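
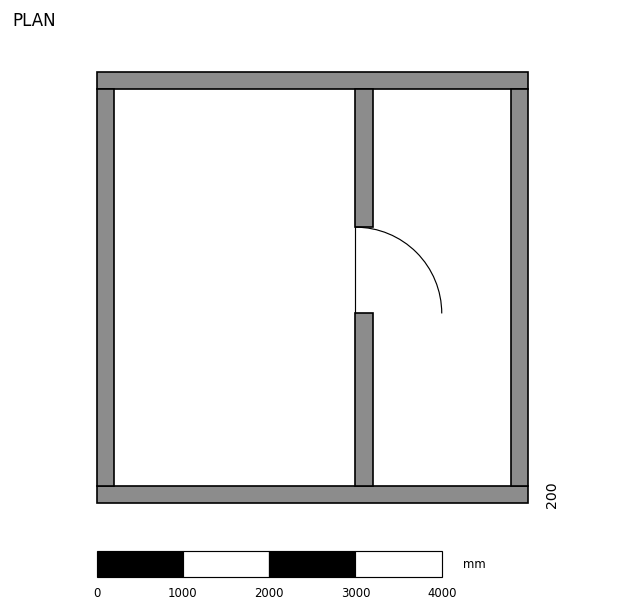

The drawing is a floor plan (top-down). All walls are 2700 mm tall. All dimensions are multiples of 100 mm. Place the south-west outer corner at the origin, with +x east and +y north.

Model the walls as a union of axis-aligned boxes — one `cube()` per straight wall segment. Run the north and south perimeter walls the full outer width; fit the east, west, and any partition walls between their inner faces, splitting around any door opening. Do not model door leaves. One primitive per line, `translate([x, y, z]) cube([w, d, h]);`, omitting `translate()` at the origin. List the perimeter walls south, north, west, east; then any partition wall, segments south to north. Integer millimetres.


cube([5000, 200, 2700]);
translate([0, 4800, 0]) cube([5000, 200, 2700]);
translate([0, 200, 0]) cube([200, 4600, 2700]);
translate([4800, 200, 0]) cube([200, 4600, 2700]);
translate([3000, 200, 0]) cube([200, 2000, 2700]);
translate([3000, 3200, 0]) cube([200, 1600, 2700]);


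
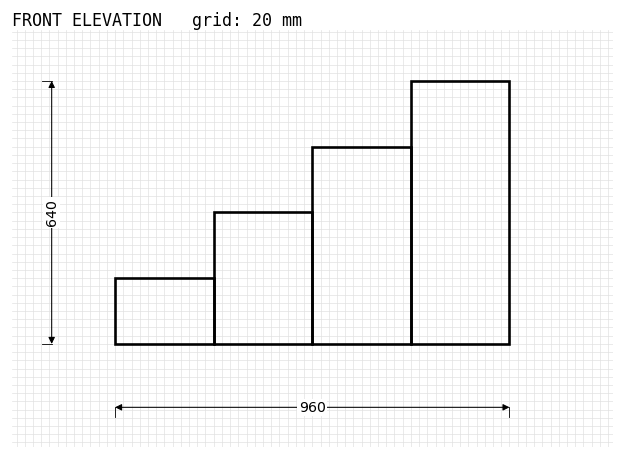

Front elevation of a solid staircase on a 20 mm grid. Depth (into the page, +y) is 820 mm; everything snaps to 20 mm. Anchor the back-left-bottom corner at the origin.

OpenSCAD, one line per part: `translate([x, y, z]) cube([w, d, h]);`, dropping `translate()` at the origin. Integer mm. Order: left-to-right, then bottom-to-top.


cube([240, 820, 160]);
translate([240, 0, 0]) cube([240, 820, 320]);
translate([480, 0, 0]) cube([240, 820, 480]);
translate([720, 0, 0]) cube([240, 820, 640]);


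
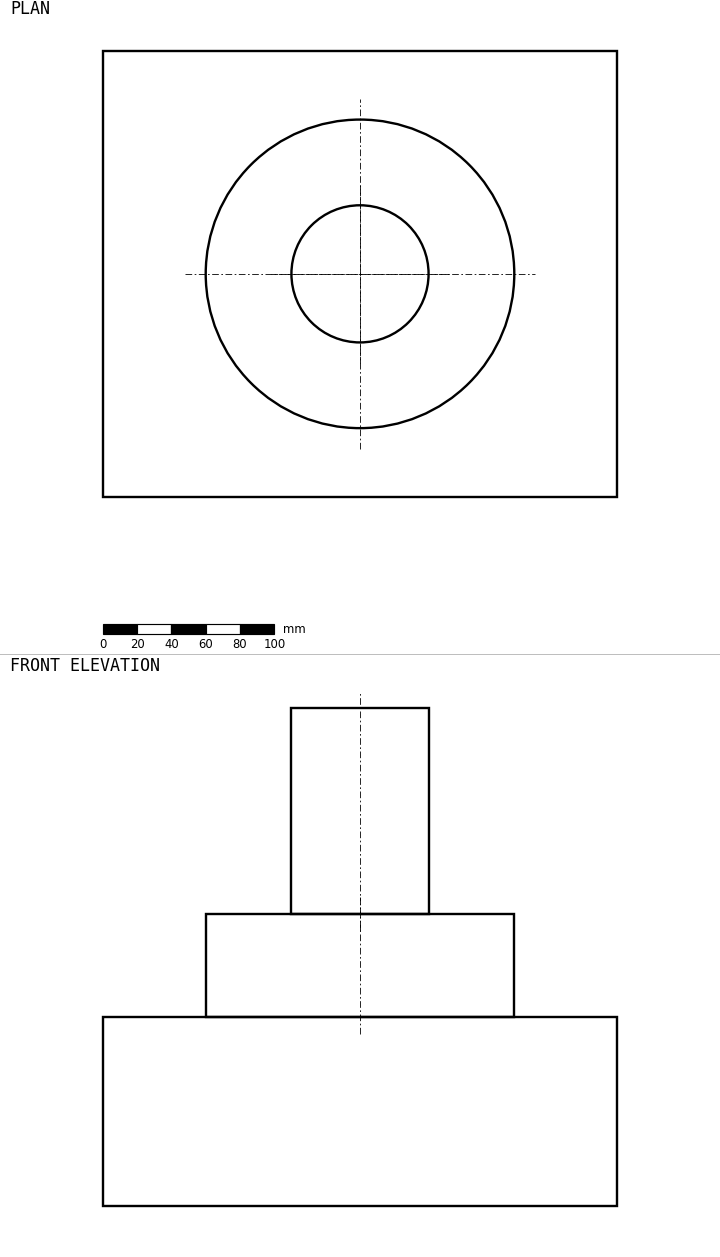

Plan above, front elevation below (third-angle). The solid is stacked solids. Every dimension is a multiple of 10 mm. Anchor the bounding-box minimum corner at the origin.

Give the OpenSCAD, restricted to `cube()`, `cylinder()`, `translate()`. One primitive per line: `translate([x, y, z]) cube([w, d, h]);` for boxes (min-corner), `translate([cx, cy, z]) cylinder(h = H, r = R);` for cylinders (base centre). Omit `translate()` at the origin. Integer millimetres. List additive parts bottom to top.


cube([300, 260, 110]);
translate([150, 130, 110]) cylinder(h = 60, r = 90);
translate([150, 130, 170]) cylinder(h = 120, r = 40);


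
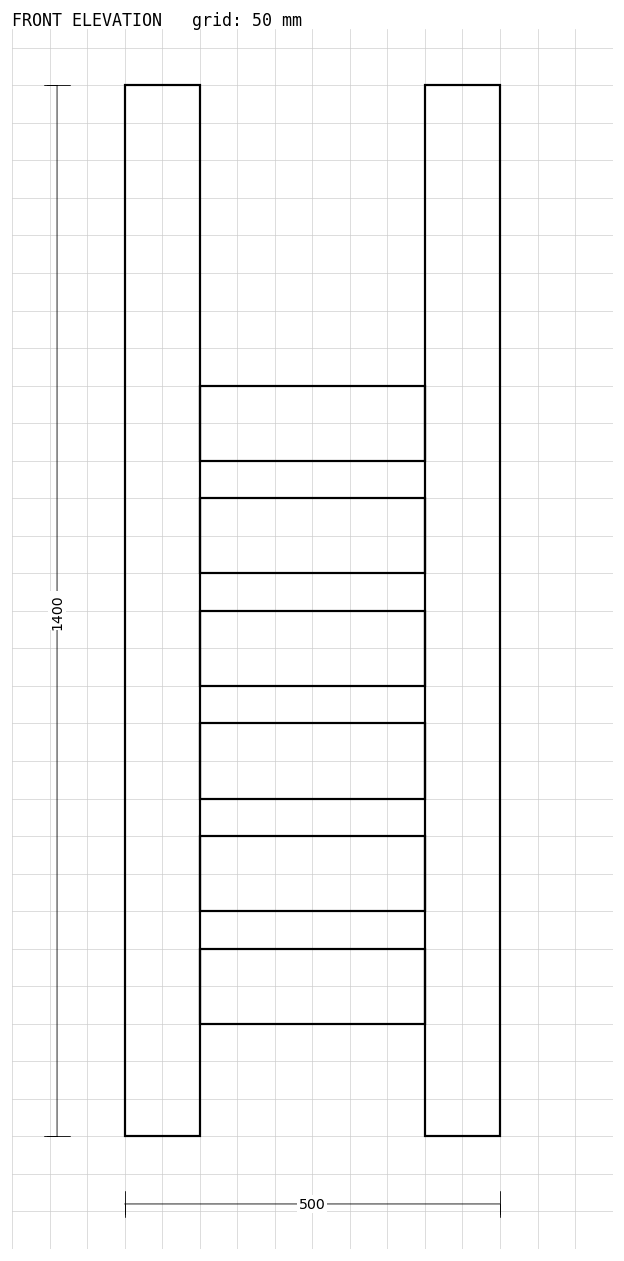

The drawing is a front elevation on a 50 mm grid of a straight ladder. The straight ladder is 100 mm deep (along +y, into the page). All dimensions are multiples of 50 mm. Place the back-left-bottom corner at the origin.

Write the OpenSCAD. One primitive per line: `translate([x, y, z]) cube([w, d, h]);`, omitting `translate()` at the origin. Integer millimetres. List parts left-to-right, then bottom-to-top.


cube([100, 100, 1400]);
translate([100, 0, 150]) cube([300, 100, 100]);
translate([100, 0, 300]) cube([300, 100, 100]);
translate([100, 0, 450]) cube([300, 100, 100]);
translate([100, 0, 600]) cube([300, 100, 100]);
translate([100, 0, 750]) cube([300, 100, 100]);
translate([100, 0, 900]) cube([300, 100, 100]);
translate([400, 0, 0]) cube([100, 100, 1400]);


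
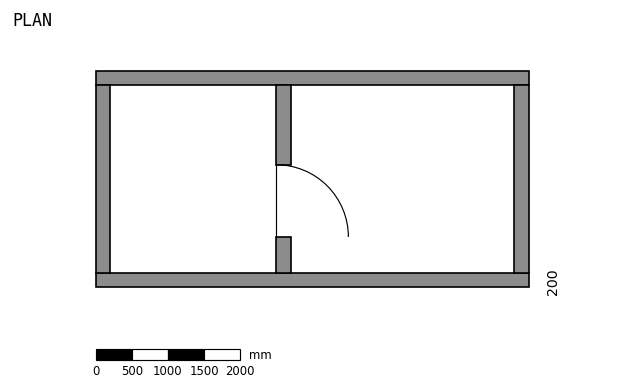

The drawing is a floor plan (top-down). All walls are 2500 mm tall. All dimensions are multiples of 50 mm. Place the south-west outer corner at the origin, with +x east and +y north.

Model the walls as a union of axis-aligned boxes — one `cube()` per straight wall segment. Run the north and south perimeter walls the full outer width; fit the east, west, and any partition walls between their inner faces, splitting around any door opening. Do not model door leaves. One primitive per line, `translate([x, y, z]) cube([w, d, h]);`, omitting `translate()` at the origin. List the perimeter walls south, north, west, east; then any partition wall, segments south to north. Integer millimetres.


cube([6000, 200, 2500]);
translate([0, 2800, 0]) cube([6000, 200, 2500]);
translate([0, 200, 0]) cube([200, 2600, 2500]);
translate([5800, 200, 0]) cube([200, 2600, 2500]);
translate([2500, 200, 0]) cube([200, 500, 2500]);
translate([2500, 1700, 0]) cube([200, 1100, 2500]);


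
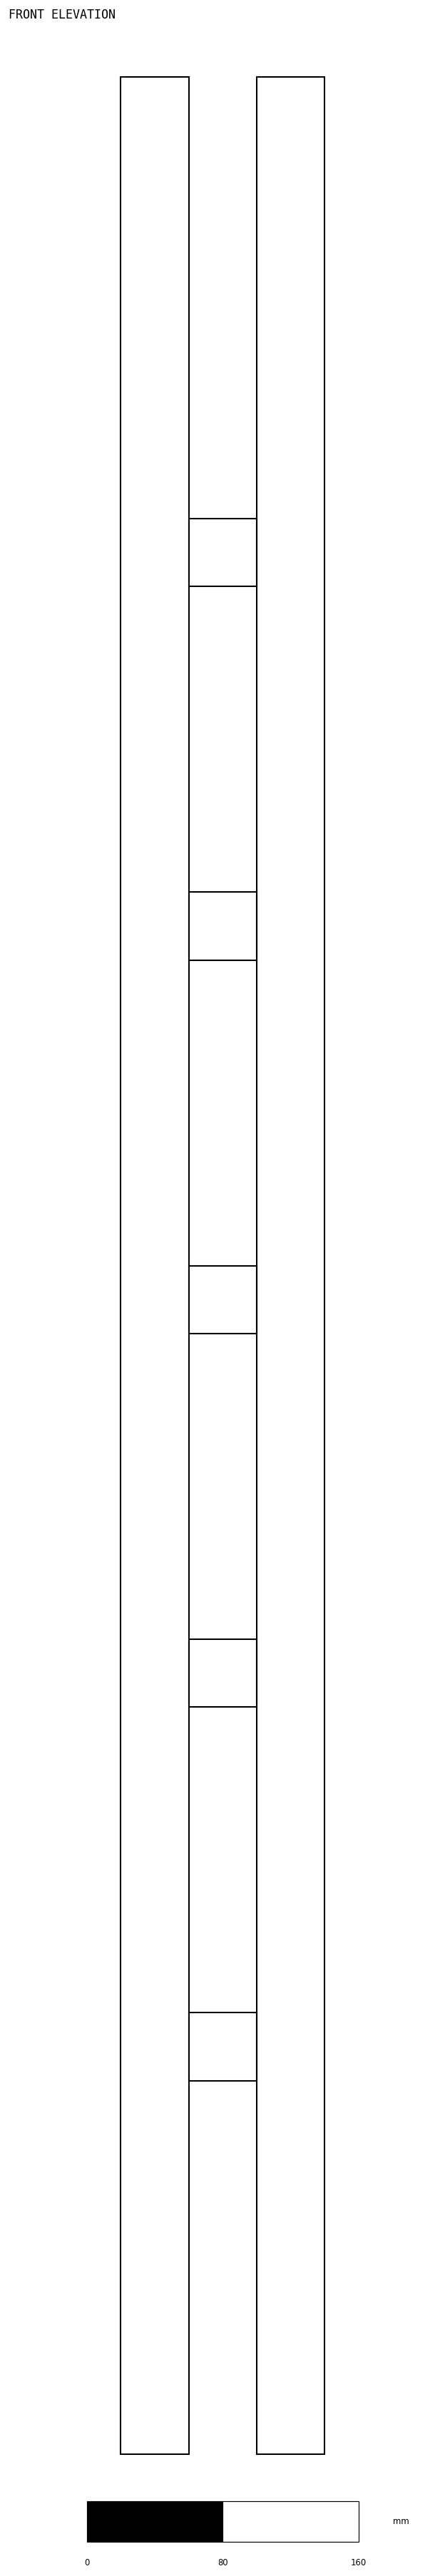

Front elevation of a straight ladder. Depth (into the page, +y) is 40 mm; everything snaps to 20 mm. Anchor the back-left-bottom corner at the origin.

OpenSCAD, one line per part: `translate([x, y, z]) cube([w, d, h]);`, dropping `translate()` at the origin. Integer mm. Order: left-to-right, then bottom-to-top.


cube([40, 40, 1400]);
translate([40, 0, 220]) cube([40, 40, 40]);
translate([40, 0, 440]) cube([40, 40, 40]);
translate([40, 0, 660]) cube([40, 40, 40]);
translate([40, 0, 880]) cube([40, 40, 40]);
translate([40, 0, 1100]) cube([40, 40, 40]);
translate([80, 0, 0]) cube([40, 40, 1400]);


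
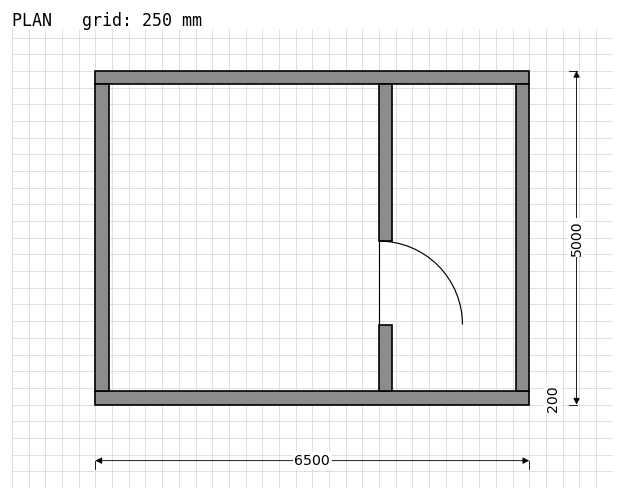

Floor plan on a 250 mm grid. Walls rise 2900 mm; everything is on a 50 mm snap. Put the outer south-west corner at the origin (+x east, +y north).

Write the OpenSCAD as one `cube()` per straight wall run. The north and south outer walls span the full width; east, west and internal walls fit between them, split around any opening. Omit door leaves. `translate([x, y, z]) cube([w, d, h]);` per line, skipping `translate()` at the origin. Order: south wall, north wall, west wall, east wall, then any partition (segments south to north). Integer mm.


cube([6500, 200, 2900]);
translate([0, 4800, 0]) cube([6500, 200, 2900]);
translate([0, 200, 0]) cube([200, 4600, 2900]);
translate([6300, 200, 0]) cube([200, 4600, 2900]);
translate([4250, 200, 0]) cube([200, 1000, 2900]);
translate([4250, 2450, 0]) cube([200, 2350, 2900]);


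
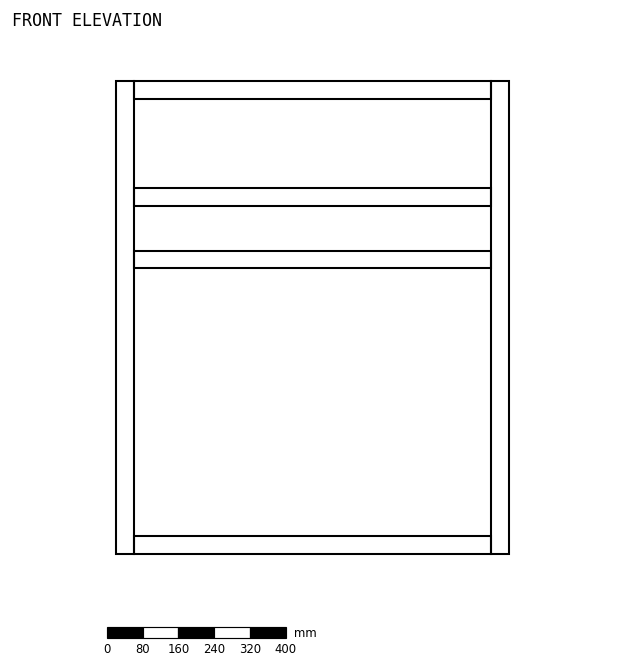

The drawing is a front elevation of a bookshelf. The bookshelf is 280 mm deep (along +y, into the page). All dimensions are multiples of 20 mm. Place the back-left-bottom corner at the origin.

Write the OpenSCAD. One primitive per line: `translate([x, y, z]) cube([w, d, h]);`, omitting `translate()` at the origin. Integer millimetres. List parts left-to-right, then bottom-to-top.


cube([40, 280, 1060]);
translate([40, 0, 0]) cube([800, 280, 40]);
translate([40, 0, 640]) cube([800, 280, 40]);
translate([40, 0, 780]) cube([800, 280, 40]);
translate([40, 0, 1020]) cube([800, 280, 40]);
translate([840, 0, 0]) cube([40, 280, 1060]);


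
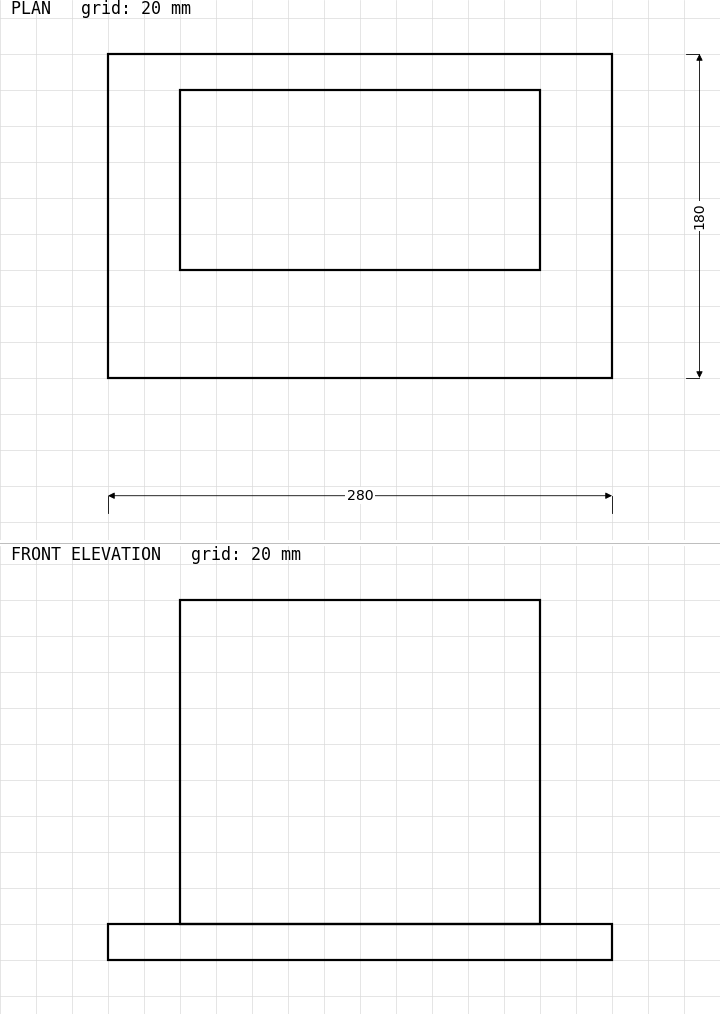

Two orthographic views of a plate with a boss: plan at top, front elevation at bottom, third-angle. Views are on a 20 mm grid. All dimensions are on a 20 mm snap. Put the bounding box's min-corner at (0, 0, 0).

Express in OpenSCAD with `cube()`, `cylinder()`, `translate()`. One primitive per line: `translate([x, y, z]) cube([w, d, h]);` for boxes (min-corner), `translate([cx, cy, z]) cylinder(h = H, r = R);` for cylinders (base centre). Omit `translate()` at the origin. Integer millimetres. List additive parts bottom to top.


cube([280, 180, 20]);
translate([40, 60, 20]) cube([200, 100, 180]);


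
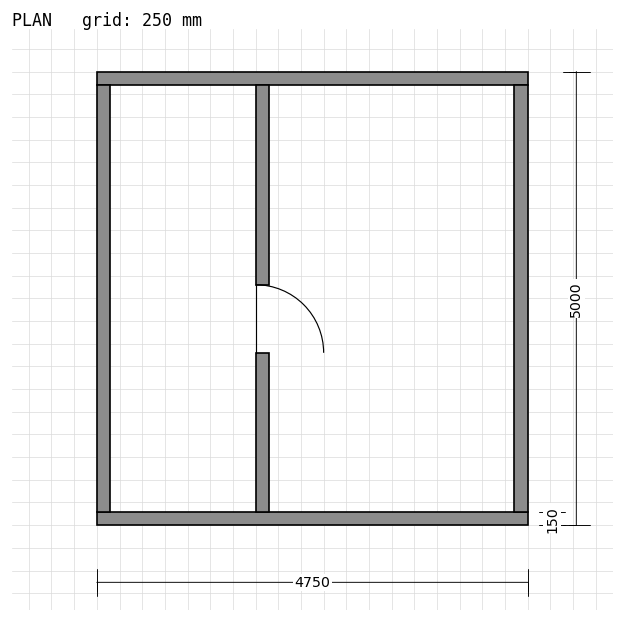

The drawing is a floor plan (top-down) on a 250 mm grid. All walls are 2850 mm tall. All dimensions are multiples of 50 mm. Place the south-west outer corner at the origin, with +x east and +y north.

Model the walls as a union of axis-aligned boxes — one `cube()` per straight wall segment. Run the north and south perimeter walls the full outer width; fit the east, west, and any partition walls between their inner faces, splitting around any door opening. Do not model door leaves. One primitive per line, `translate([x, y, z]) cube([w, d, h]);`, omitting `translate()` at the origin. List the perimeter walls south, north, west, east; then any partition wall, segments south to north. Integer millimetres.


cube([4750, 150, 2850]);
translate([0, 4850, 0]) cube([4750, 150, 2850]);
translate([0, 150, 0]) cube([150, 4700, 2850]);
translate([4600, 150, 0]) cube([150, 4700, 2850]);
translate([1750, 150, 0]) cube([150, 1750, 2850]);
translate([1750, 2650, 0]) cube([150, 2200, 2850]);


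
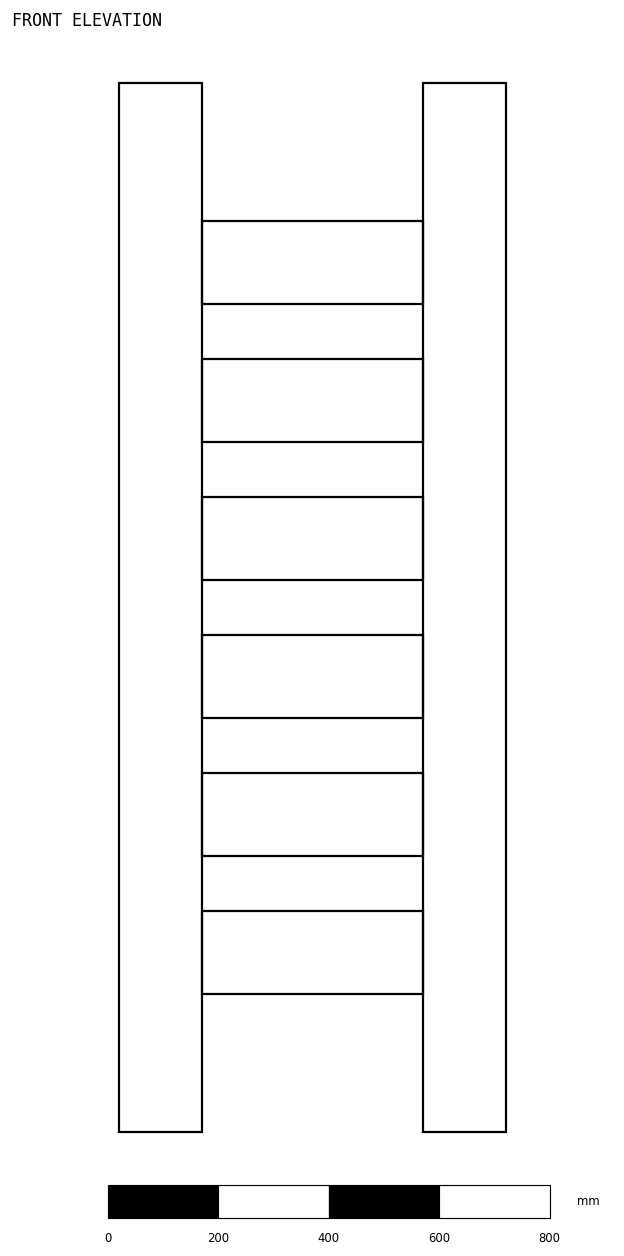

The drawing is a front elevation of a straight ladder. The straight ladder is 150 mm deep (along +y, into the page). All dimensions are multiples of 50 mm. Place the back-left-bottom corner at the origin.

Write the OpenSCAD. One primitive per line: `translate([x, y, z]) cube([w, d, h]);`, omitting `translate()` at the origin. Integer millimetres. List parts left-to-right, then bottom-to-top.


cube([150, 150, 1900]);
translate([150, 0, 250]) cube([400, 150, 150]);
translate([150, 0, 500]) cube([400, 150, 150]);
translate([150, 0, 750]) cube([400, 150, 150]);
translate([150, 0, 1000]) cube([400, 150, 150]);
translate([150, 0, 1250]) cube([400, 150, 150]);
translate([150, 0, 1500]) cube([400, 150, 150]);
translate([550, 0, 0]) cube([150, 150, 1900]);


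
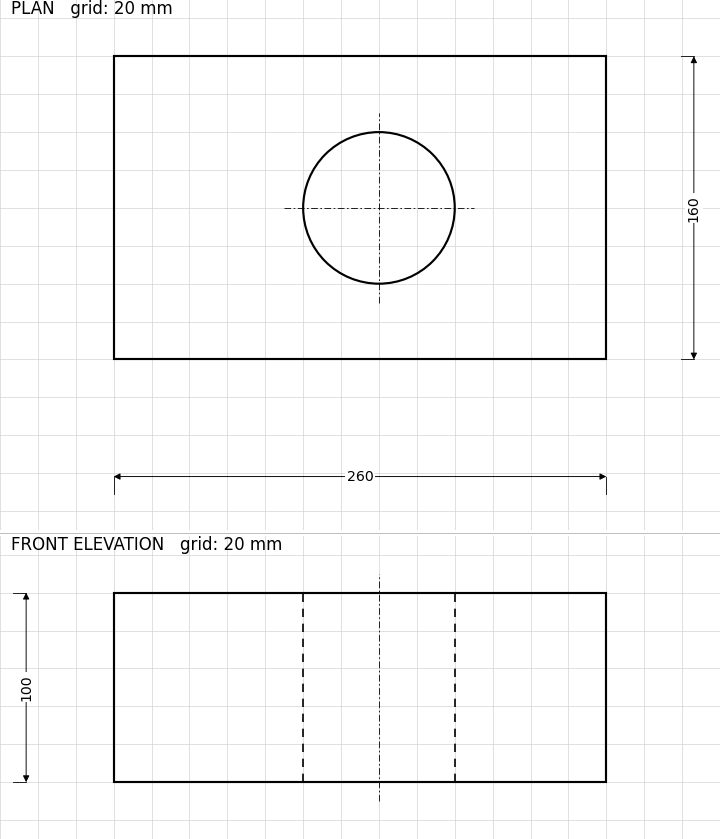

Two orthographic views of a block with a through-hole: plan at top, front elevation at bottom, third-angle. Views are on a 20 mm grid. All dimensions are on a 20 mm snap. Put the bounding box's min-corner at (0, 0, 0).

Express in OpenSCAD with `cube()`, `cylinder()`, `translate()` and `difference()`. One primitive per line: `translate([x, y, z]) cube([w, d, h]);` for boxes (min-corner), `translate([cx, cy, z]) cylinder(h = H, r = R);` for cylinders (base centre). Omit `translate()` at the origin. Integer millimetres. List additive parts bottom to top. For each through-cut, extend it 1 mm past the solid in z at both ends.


difference() {
  cube([260, 160, 100]);
  translate([140, 80, -1]) cylinder(h = 102, r = 40);
}


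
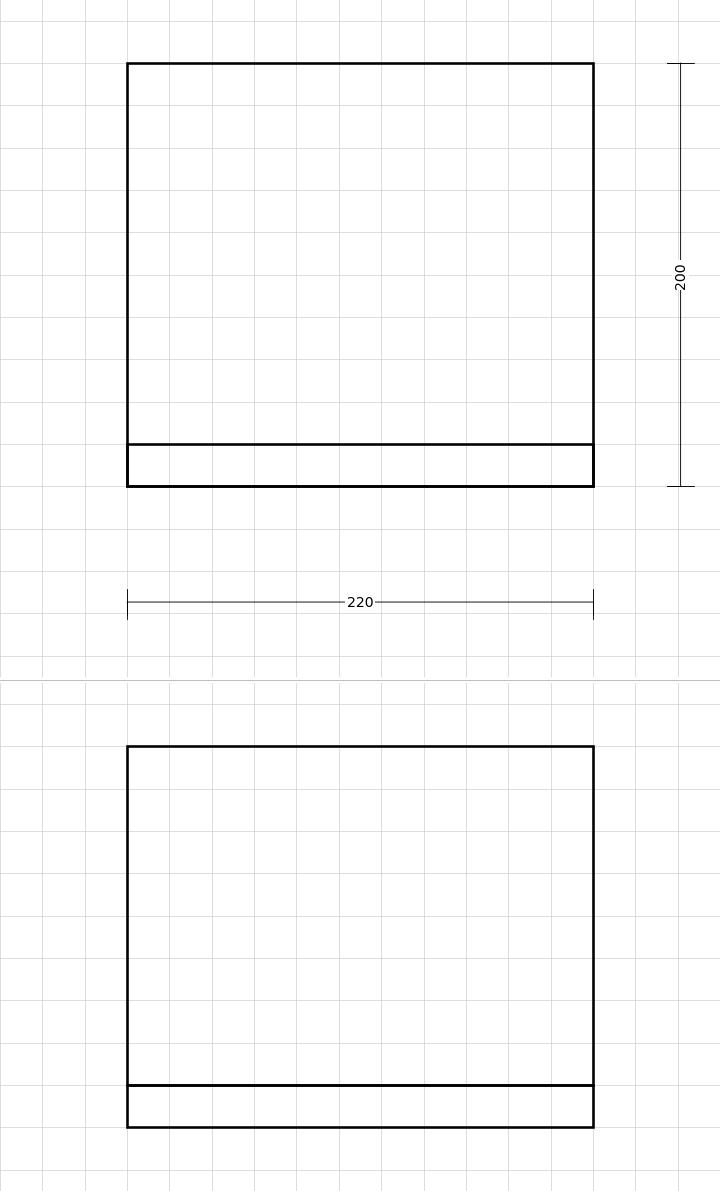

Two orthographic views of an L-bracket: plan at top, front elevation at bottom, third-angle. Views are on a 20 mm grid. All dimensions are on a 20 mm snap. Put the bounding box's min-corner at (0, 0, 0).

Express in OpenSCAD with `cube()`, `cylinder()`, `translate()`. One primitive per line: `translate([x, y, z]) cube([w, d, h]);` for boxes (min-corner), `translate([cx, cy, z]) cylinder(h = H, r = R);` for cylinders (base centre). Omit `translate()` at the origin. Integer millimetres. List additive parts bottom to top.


cube([220, 200, 20]);
translate([0, 0, 20]) cube([220, 20, 160]);


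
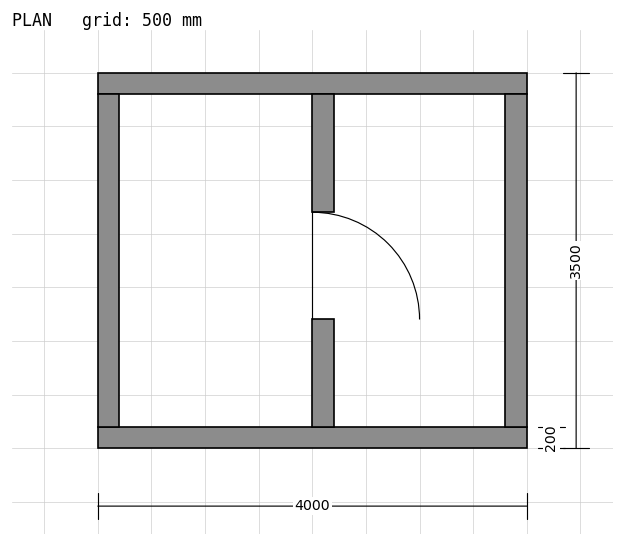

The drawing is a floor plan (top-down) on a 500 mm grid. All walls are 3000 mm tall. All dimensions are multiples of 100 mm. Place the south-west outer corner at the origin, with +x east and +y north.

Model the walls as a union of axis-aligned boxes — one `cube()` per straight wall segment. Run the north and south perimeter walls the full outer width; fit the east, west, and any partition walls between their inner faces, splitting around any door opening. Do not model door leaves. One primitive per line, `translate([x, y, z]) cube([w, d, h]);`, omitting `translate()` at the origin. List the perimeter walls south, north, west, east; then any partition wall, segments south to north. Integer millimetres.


cube([4000, 200, 3000]);
translate([0, 3300, 0]) cube([4000, 200, 3000]);
translate([0, 200, 0]) cube([200, 3100, 3000]);
translate([3800, 200, 0]) cube([200, 3100, 3000]);
translate([2000, 200, 0]) cube([200, 1000, 3000]);
translate([2000, 2200, 0]) cube([200, 1100, 3000]);


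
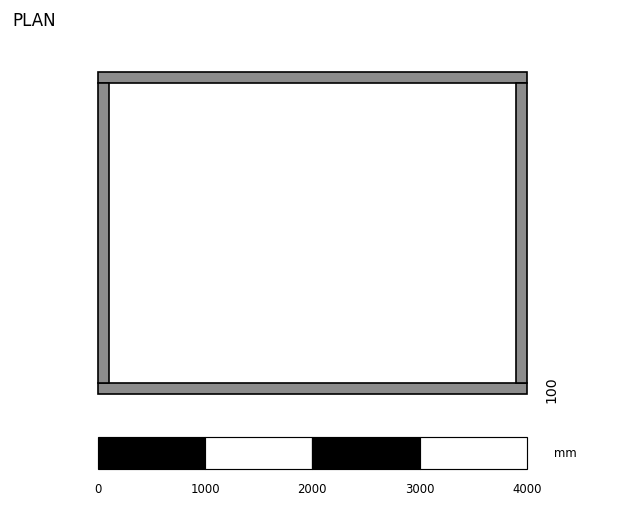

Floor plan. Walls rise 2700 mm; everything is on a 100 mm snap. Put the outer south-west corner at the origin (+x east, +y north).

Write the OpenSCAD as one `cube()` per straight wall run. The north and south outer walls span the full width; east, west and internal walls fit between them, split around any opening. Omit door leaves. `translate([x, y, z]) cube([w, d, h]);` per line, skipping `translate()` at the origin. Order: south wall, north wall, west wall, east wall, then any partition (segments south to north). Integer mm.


cube([4000, 100, 2700]);
translate([0, 2900, 0]) cube([4000, 100, 2700]);
translate([0, 100, 0]) cube([100, 2800, 2700]);
translate([3900, 100, 0]) cube([100, 2800, 2700]);


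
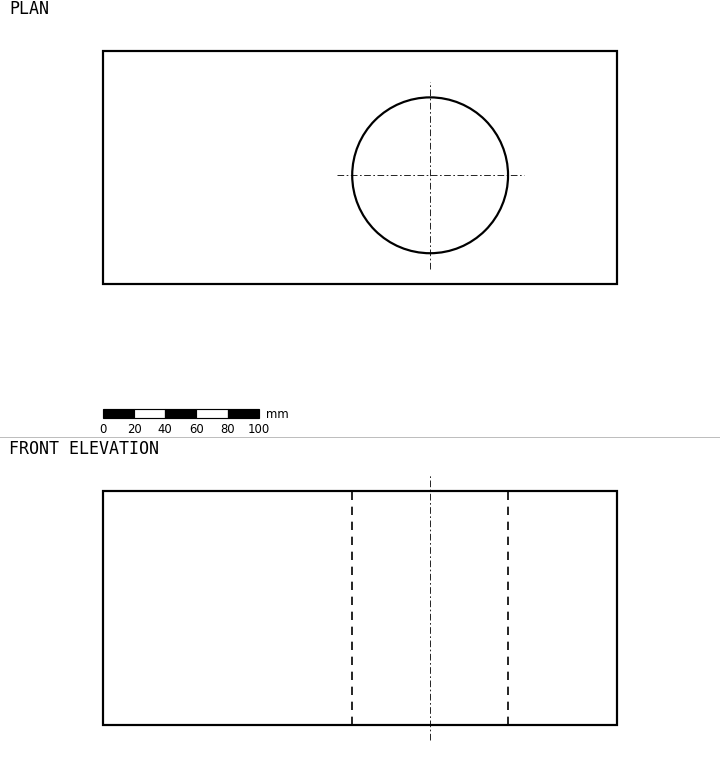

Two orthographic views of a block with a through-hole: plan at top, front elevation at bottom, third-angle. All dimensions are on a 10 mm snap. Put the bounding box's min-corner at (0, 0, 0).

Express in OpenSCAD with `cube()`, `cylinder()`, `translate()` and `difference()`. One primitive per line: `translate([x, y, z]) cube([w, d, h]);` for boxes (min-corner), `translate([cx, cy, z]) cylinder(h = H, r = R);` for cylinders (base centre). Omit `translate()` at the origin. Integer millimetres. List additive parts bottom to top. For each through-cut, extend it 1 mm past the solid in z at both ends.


difference() {
  cube([330, 150, 150]);
  translate([210, 70, -1]) cylinder(h = 152, r = 50);
}


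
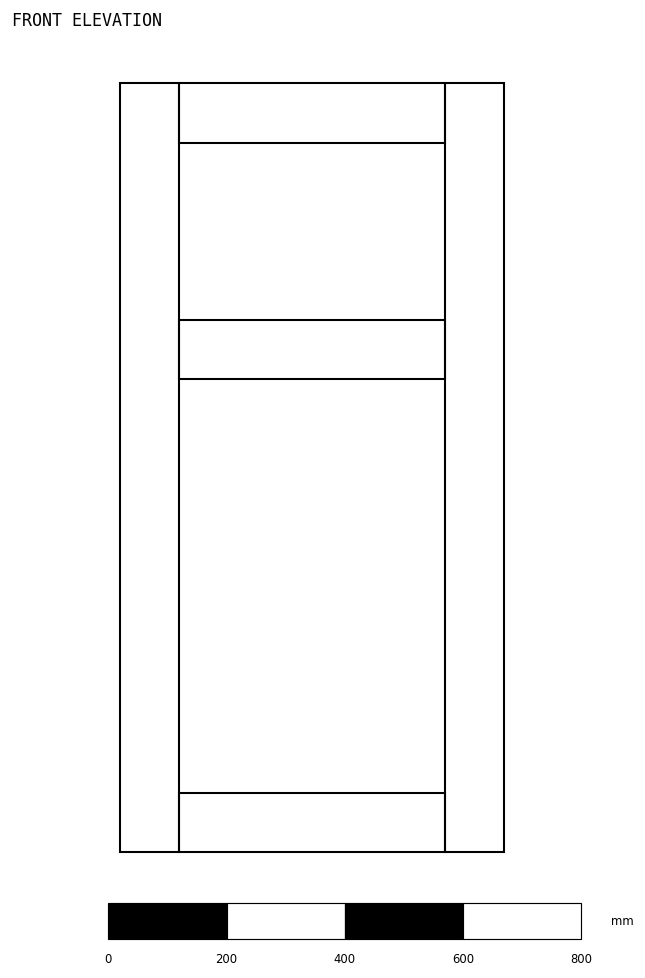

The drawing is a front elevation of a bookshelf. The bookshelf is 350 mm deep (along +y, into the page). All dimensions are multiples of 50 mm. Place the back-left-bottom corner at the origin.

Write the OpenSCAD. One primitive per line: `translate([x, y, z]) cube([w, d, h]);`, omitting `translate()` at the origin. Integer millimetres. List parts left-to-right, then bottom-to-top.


cube([100, 350, 1300]);
translate([100, 0, 0]) cube([450, 350, 100]);
translate([100, 0, 800]) cube([450, 350, 100]);
translate([100, 0, 1200]) cube([450, 350, 100]);
translate([550, 0, 0]) cube([100, 350, 1300]);


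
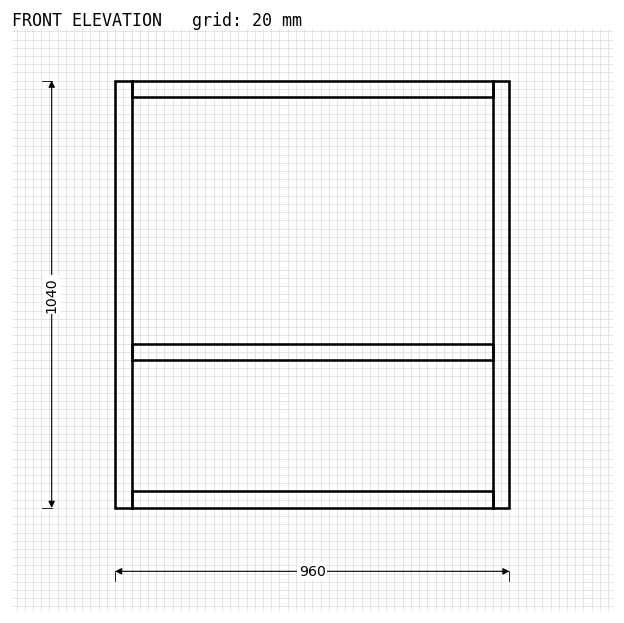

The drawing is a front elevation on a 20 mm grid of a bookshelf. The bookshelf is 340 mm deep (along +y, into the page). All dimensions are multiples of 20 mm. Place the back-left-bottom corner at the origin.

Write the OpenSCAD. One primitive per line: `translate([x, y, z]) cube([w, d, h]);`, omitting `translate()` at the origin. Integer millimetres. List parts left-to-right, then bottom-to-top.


cube([40, 340, 1040]);
translate([40, 0, 0]) cube([880, 340, 40]);
translate([40, 0, 360]) cube([880, 340, 40]);
translate([40, 0, 1000]) cube([880, 340, 40]);
translate([920, 0, 0]) cube([40, 340, 1040]);


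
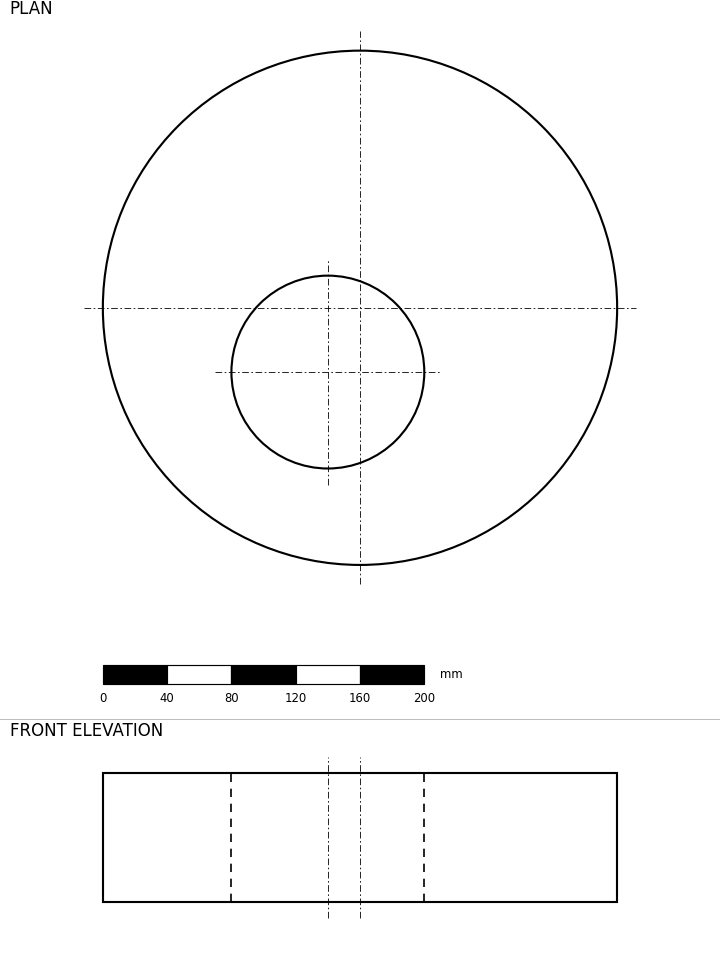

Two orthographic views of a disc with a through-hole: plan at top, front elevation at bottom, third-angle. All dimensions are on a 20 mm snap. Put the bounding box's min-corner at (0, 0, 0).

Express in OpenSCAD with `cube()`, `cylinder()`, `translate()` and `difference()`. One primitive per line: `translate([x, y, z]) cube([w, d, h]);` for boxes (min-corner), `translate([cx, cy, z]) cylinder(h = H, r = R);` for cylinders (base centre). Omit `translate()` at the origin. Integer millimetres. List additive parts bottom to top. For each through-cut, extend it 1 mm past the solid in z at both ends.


difference() {
  translate([160, 160, 0]) cylinder(h = 80, r = 160);
  translate([140, 120, -1]) cylinder(h = 82, r = 60);
}


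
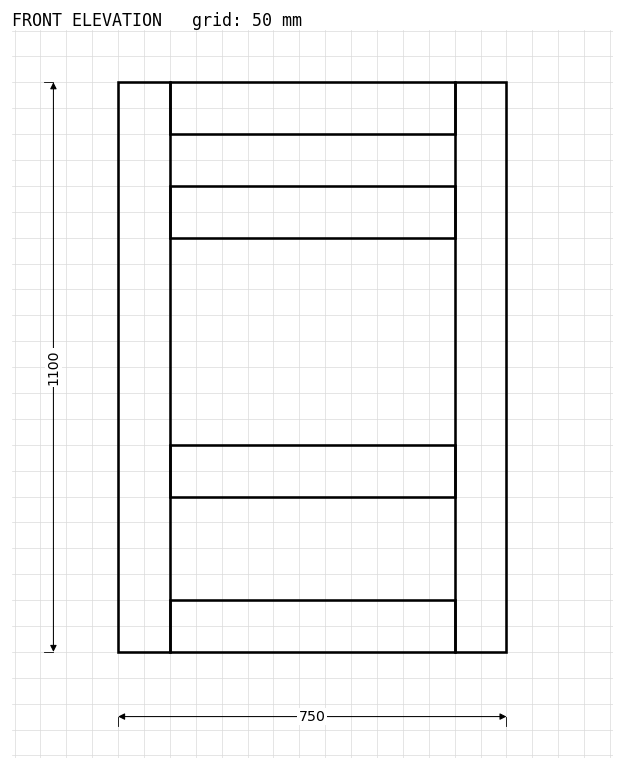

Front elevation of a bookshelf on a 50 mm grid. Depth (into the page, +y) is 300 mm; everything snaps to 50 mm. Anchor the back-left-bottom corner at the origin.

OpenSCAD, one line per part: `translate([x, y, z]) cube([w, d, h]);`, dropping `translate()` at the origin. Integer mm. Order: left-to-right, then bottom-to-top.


cube([100, 300, 1100]);
translate([100, 0, 0]) cube([550, 300, 100]);
translate([100, 0, 300]) cube([550, 300, 100]);
translate([100, 0, 800]) cube([550, 300, 100]);
translate([100, 0, 1000]) cube([550, 300, 100]);
translate([650, 0, 0]) cube([100, 300, 1100]);


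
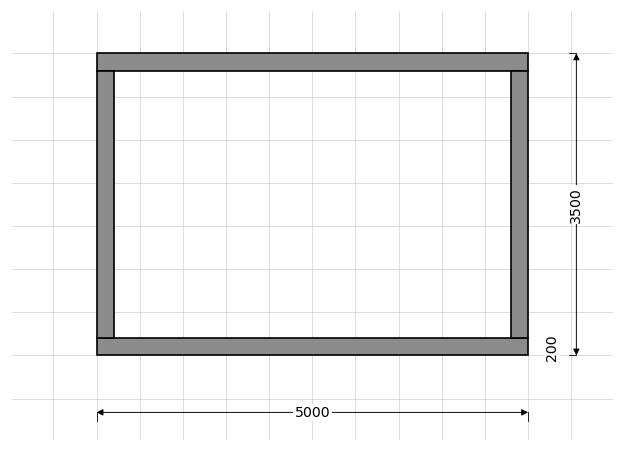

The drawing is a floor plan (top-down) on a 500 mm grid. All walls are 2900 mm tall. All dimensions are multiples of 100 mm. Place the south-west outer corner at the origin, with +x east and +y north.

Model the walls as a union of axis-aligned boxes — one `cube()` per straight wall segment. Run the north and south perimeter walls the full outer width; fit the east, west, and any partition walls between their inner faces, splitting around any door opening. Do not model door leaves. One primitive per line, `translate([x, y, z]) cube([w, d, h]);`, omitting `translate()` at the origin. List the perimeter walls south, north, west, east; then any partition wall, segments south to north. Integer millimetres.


cube([5000, 200, 2900]);
translate([0, 3300, 0]) cube([5000, 200, 2900]);
translate([0, 200, 0]) cube([200, 3100, 2900]);
translate([4800, 200, 0]) cube([200, 3100, 2900]);


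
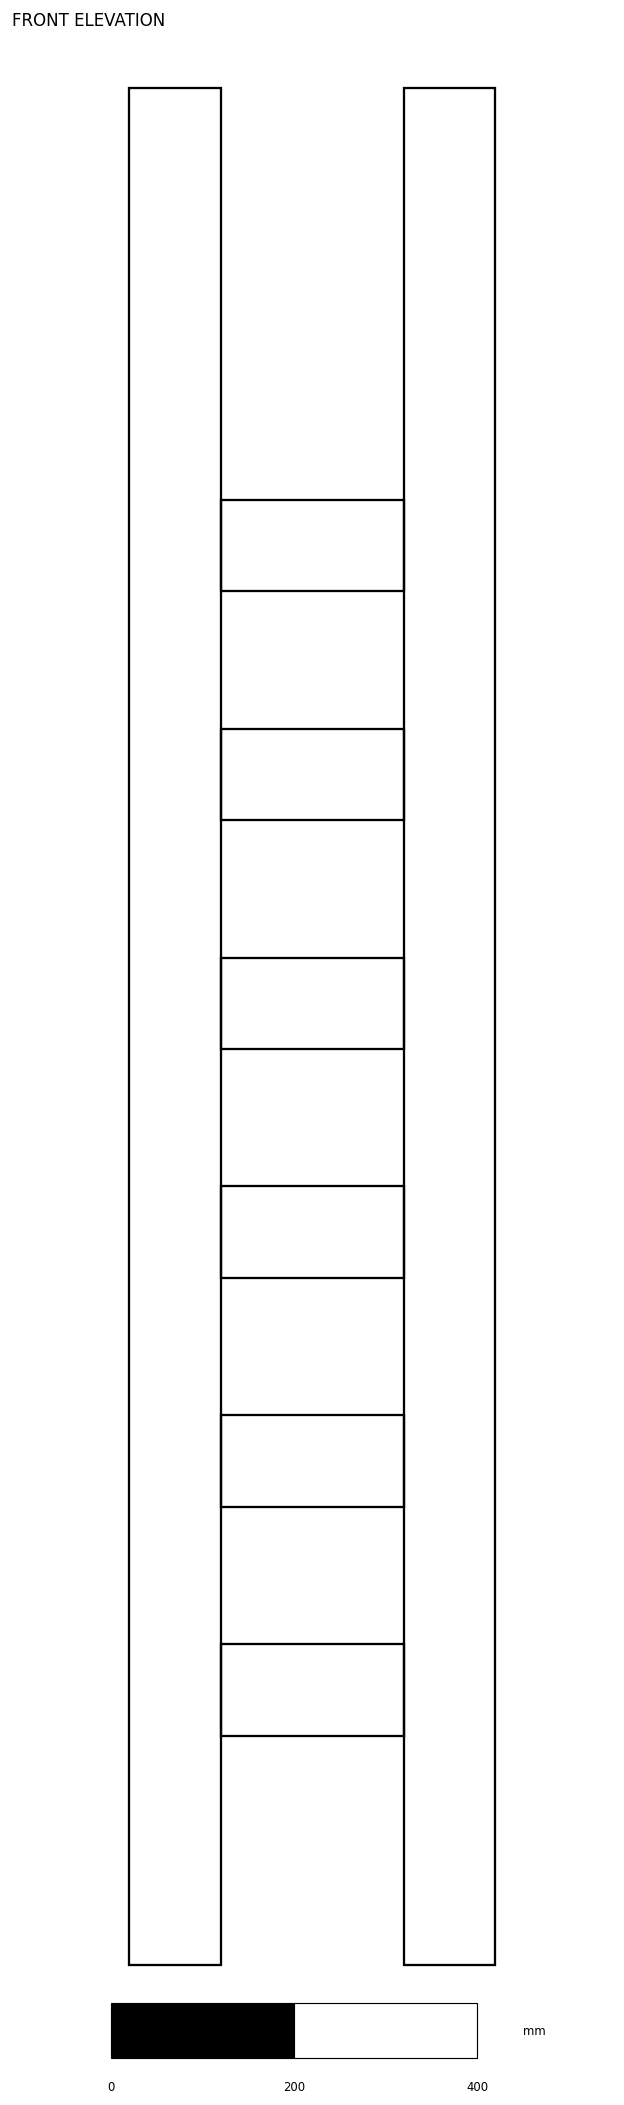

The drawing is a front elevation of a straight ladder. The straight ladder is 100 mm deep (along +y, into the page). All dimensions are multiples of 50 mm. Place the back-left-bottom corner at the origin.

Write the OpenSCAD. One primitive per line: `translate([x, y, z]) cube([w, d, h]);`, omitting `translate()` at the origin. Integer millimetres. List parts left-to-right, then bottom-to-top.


cube([100, 100, 2050]);
translate([100, 0, 250]) cube([200, 100, 100]);
translate([100, 0, 500]) cube([200, 100, 100]);
translate([100, 0, 750]) cube([200, 100, 100]);
translate([100, 0, 1000]) cube([200, 100, 100]);
translate([100, 0, 1250]) cube([200, 100, 100]);
translate([100, 0, 1500]) cube([200, 100, 100]);
translate([300, 0, 0]) cube([100, 100, 2050]);


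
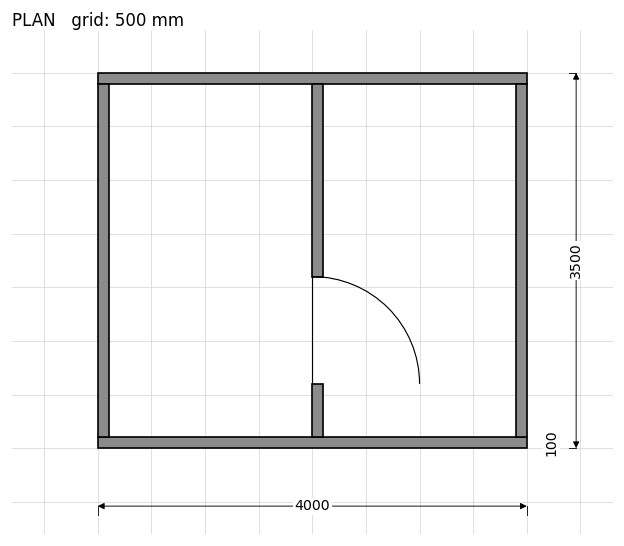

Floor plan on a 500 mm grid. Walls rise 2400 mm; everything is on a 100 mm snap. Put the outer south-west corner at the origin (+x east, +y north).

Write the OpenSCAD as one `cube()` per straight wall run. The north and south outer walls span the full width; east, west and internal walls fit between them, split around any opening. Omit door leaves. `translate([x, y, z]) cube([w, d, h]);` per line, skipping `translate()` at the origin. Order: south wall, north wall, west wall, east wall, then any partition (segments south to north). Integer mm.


cube([4000, 100, 2400]);
translate([0, 3400, 0]) cube([4000, 100, 2400]);
translate([0, 100, 0]) cube([100, 3300, 2400]);
translate([3900, 100, 0]) cube([100, 3300, 2400]);
translate([2000, 100, 0]) cube([100, 500, 2400]);
translate([2000, 1600, 0]) cube([100, 1800, 2400]);


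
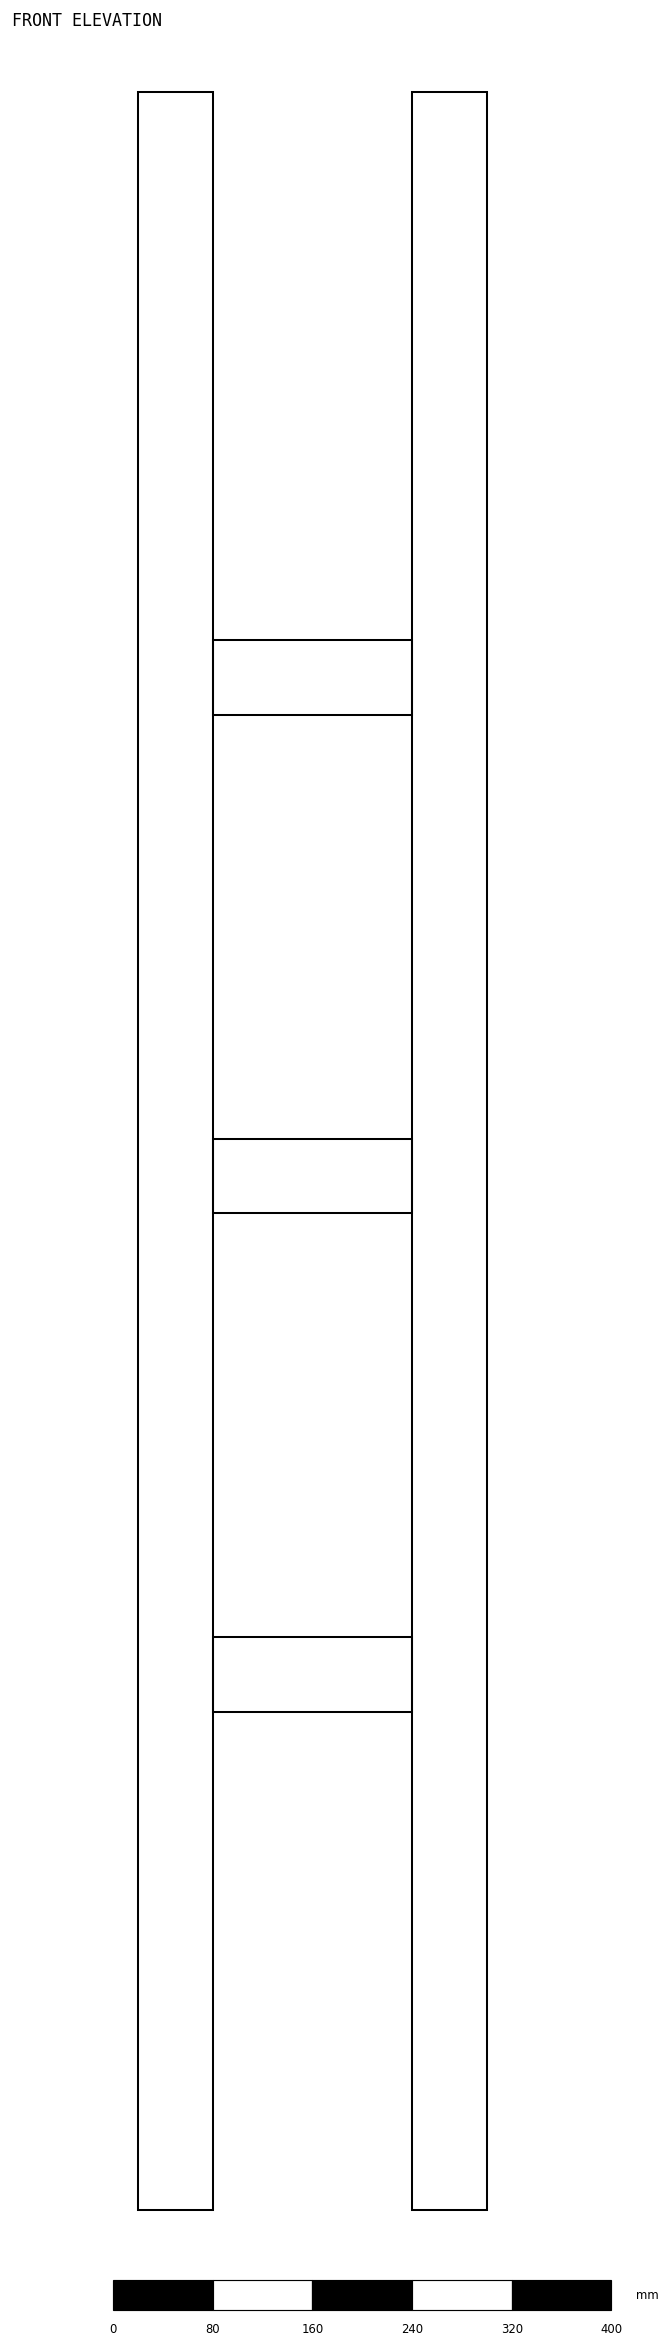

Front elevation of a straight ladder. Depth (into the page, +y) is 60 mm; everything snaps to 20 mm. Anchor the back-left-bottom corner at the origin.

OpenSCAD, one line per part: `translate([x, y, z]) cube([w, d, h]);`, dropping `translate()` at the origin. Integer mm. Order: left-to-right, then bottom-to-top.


cube([60, 60, 1700]);
translate([60, 0, 400]) cube([160, 60, 60]);
translate([60, 0, 800]) cube([160, 60, 60]);
translate([60, 0, 1200]) cube([160, 60, 60]);
translate([220, 0, 0]) cube([60, 60, 1700]);


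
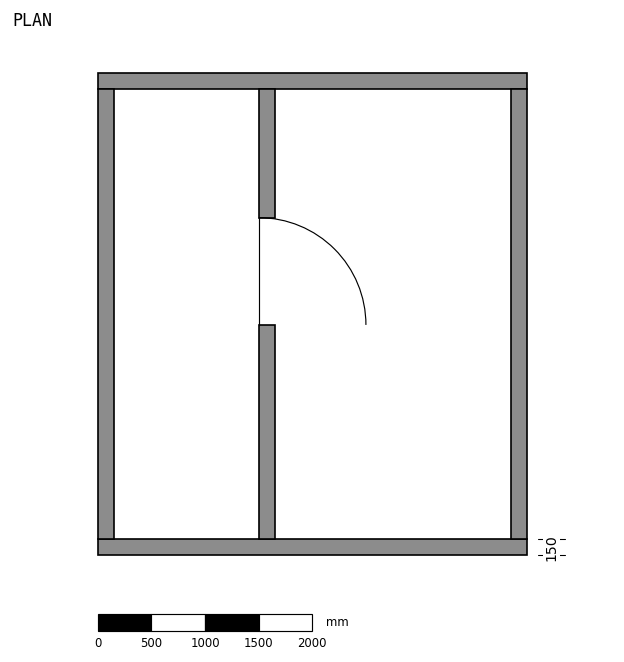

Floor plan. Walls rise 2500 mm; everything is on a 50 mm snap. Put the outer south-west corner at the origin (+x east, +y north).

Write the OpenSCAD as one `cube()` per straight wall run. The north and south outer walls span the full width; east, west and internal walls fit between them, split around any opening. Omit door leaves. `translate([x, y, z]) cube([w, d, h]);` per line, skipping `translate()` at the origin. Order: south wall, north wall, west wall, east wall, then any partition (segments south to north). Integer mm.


cube([4000, 150, 2500]);
translate([0, 4350, 0]) cube([4000, 150, 2500]);
translate([0, 150, 0]) cube([150, 4200, 2500]);
translate([3850, 150, 0]) cube([150, 4200, 2500]);
translate([1500, 150, 0]) cube([150, 2000, 2500]);
translate([1500, 3150, 0]) cube([150, 1200, 2500]);


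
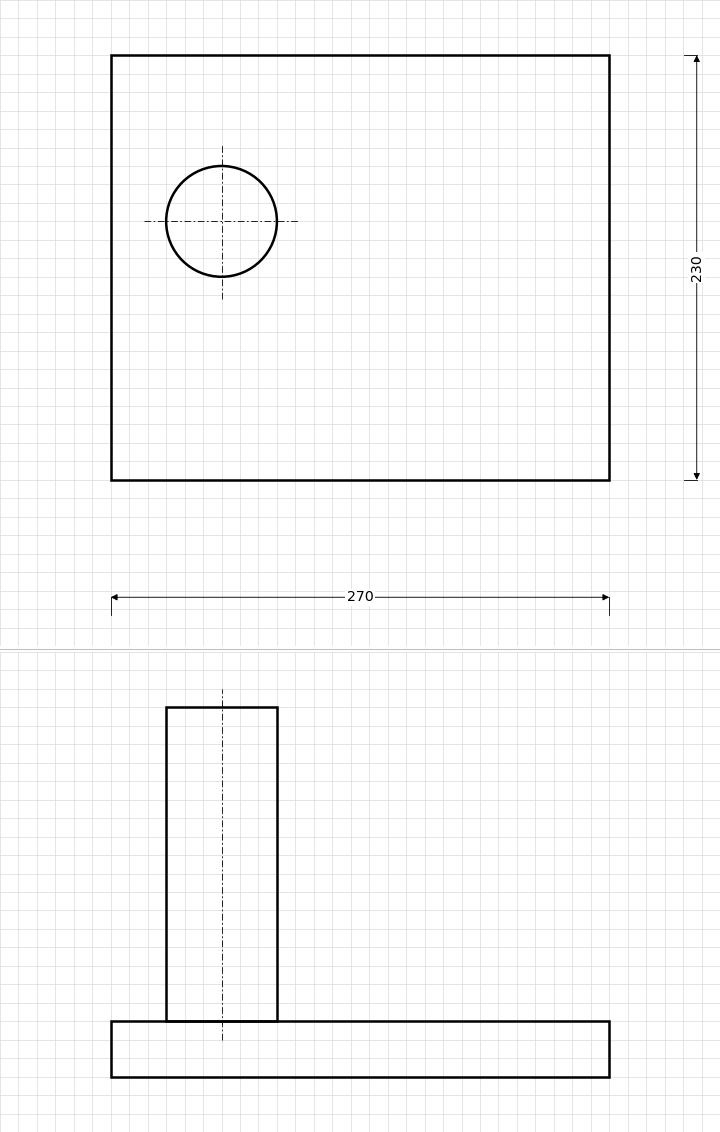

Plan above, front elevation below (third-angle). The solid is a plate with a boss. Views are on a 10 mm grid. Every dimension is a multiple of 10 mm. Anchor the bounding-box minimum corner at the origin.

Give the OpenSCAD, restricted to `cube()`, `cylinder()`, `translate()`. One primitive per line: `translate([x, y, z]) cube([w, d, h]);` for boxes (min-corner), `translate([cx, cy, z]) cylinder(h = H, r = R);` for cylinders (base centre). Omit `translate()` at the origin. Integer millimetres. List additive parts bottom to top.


cube([270, 230, 30]);
translate([60, 140, 30]) cylinder(h = 170, r = 30);


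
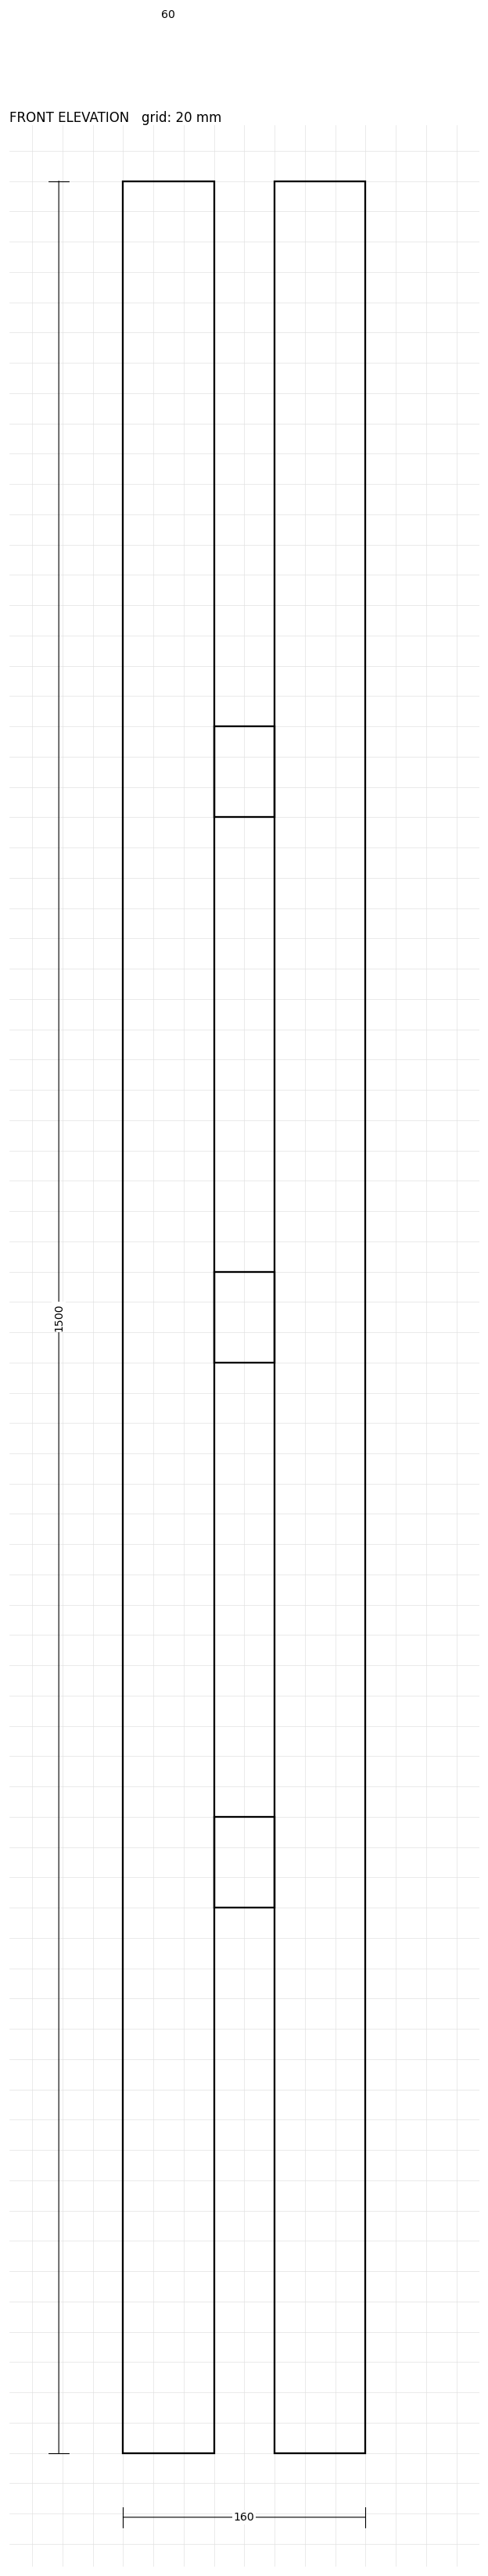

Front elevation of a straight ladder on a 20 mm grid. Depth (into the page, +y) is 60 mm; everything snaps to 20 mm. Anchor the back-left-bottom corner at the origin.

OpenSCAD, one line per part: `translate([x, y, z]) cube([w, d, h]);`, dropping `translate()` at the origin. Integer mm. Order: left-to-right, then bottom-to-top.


cube([60, 60, 1500]);
translate([60, 0, 360]) cube([40, 60, 60]);
translate([60, 0, 720]) cube([40, 60, 60]);
translate([60, 0, 1080]) cube([40, 60, 60]);
translate([100, 0, 0]) cube([60, 60, 1500]);


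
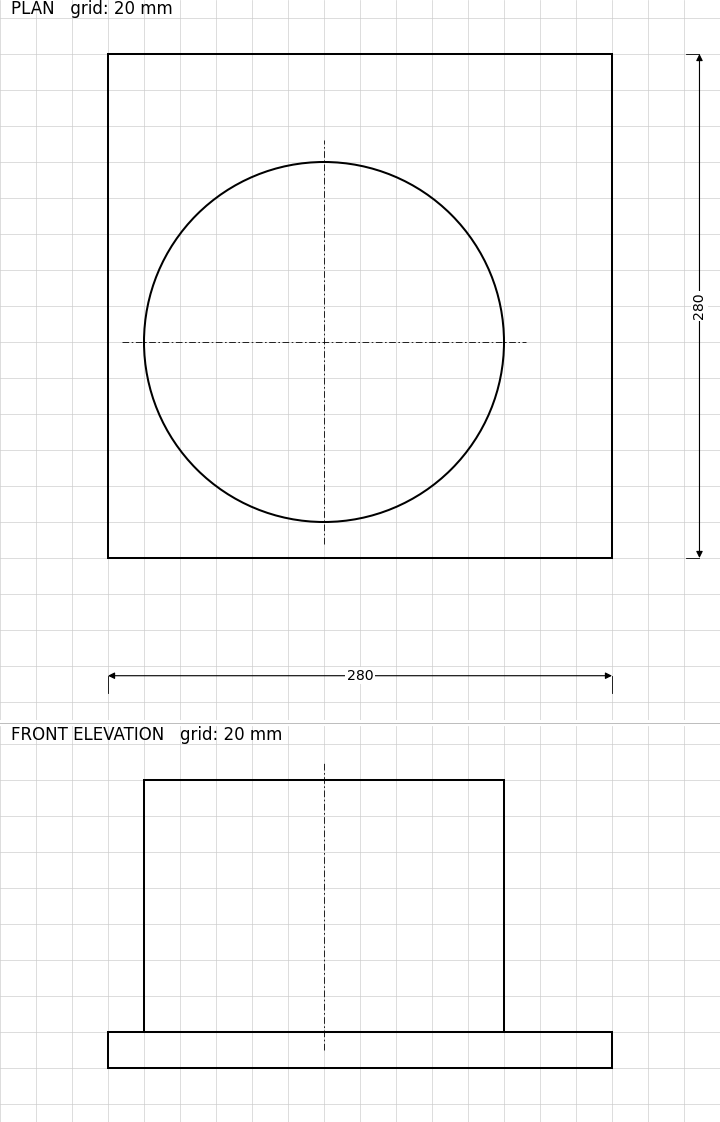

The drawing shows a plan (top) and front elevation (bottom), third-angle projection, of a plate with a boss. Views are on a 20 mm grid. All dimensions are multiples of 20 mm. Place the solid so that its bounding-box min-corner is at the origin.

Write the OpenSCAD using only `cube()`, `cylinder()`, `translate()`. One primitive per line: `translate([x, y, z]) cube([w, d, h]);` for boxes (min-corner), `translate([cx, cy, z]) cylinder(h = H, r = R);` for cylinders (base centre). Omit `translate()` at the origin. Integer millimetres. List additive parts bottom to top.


cube([280, 280, 20]);
translate([120, 120, 20]) cylinder(h = 140, r = 100);


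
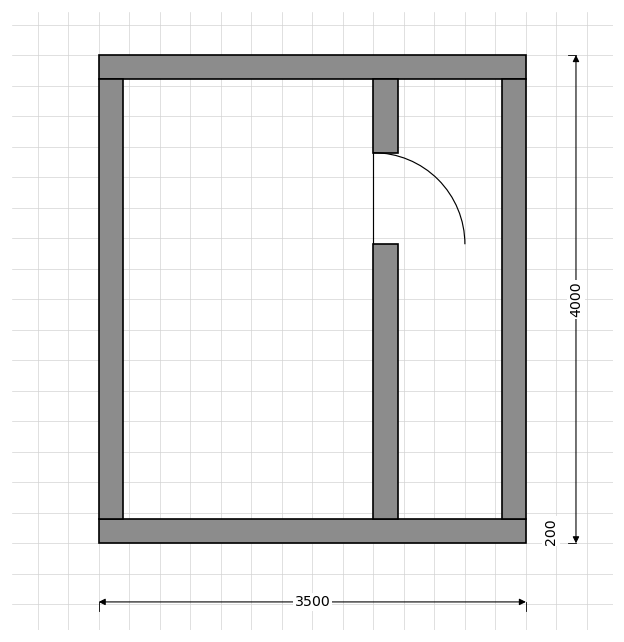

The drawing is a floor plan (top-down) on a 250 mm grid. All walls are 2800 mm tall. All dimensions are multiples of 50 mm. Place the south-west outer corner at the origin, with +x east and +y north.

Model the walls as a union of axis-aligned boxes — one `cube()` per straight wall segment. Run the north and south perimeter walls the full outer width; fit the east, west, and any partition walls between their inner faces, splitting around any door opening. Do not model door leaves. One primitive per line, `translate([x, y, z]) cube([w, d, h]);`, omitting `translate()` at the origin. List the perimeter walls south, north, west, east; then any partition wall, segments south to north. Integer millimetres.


cube([3500, 200, 2800]);
translate([0, 3800, 0]) cube([3500, 200, 2800]);
translate([0, 200, 0]) cube([200, 3600, 2800]);
translate([3300, 200, 0]) cube([200, 3600, 2800]);
translate([2250, 200, 0]) cube([200, 2250, 2800]);
translate([2250, 3200, 0]) cube([200, 600, 2800]);


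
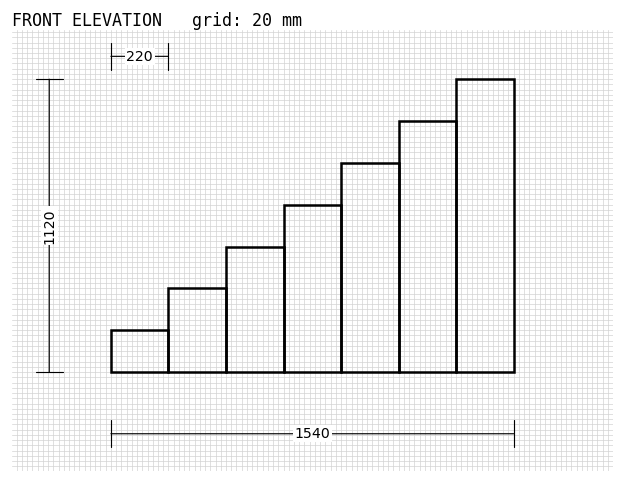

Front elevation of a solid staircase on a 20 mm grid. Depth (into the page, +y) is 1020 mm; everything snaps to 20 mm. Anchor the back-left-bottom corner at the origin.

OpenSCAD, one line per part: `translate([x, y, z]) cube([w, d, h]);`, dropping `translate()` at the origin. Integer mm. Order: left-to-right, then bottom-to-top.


cube([220, 1020, 160]);
translate([220, 0, 0]) cube([220, 1020, 320]);
translate([440, 0, 0]) cube([220, 1020, 480]);
translate([660, 0, 0]) cube([220, 1020, 640]);
translate([880, 0, 0]) cube([220, 1020, 800]);
translate([1100, 0, 0]) cube([220, 1020, 960]);
translate([1320, 0, 0]) cube([220, 1020, 1120]);


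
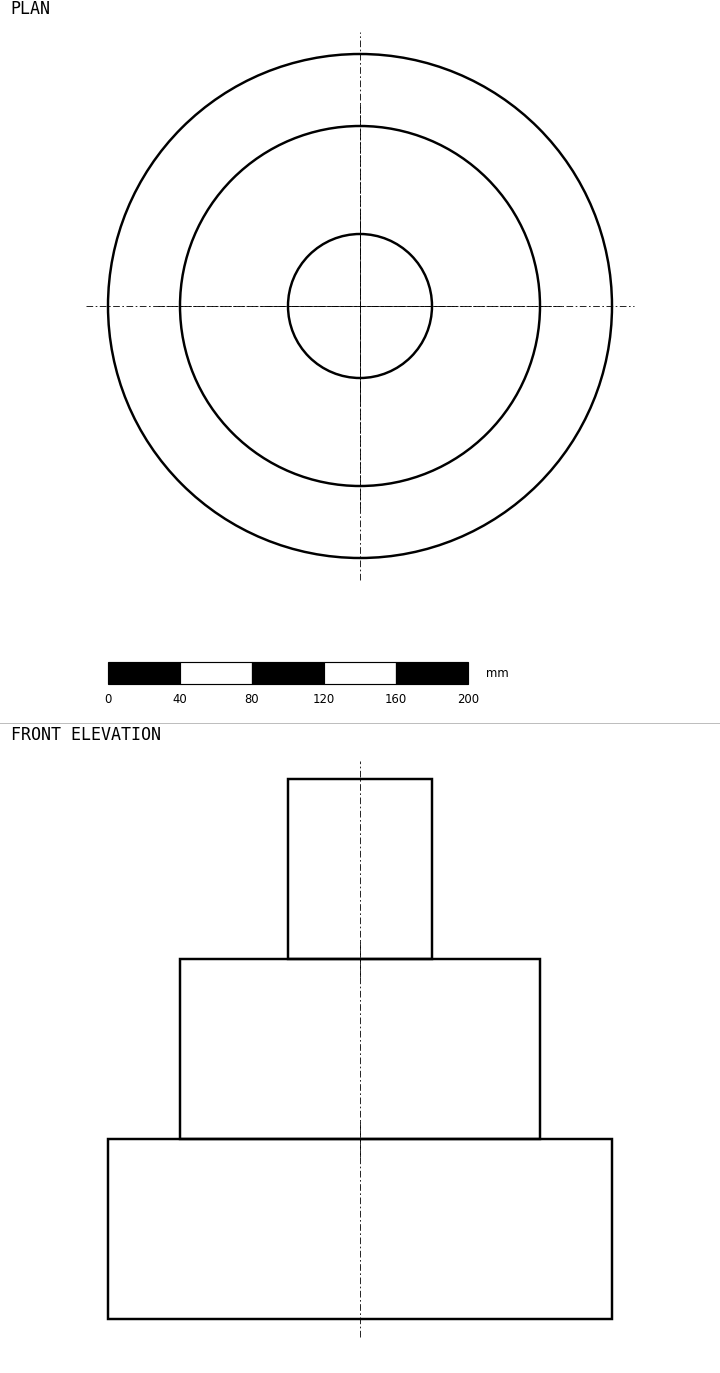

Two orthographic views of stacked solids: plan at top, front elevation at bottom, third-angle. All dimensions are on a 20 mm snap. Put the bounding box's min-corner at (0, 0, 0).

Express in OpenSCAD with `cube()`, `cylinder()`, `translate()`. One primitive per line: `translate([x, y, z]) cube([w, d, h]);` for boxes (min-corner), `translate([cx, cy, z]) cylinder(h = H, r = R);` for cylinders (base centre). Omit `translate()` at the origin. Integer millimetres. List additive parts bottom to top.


translate([140, 140, 0]) cylinder(h = 100, r = 140);
translate([140, 140, 100]) cylinder(h = 100, r = 100);
translate([140, 140, 200]) cylinder(h = 100, r = 40);


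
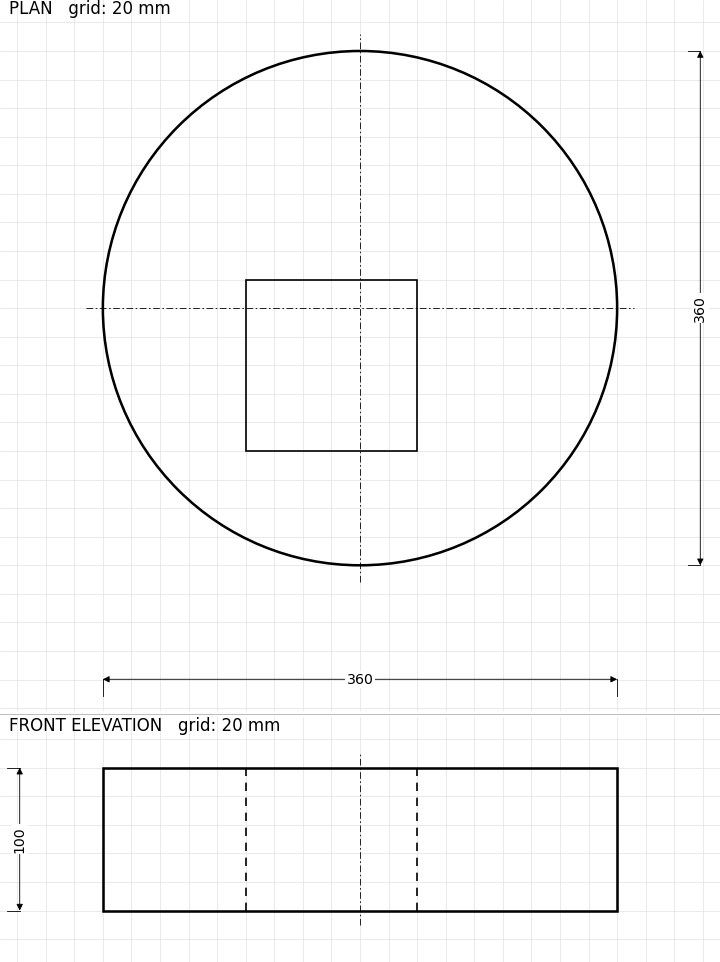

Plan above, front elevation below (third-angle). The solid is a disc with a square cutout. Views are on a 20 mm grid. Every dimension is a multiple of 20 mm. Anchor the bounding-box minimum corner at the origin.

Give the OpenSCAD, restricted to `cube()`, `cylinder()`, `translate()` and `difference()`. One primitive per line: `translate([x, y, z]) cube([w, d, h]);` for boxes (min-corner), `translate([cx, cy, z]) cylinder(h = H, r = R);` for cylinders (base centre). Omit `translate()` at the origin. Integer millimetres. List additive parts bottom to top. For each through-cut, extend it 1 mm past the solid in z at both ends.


difference() {
  translate([180, 180, 0]) cylinder(h = 100, r = 180);
  translate([100, 80, -1]) cube([120, 120, 102]);
}


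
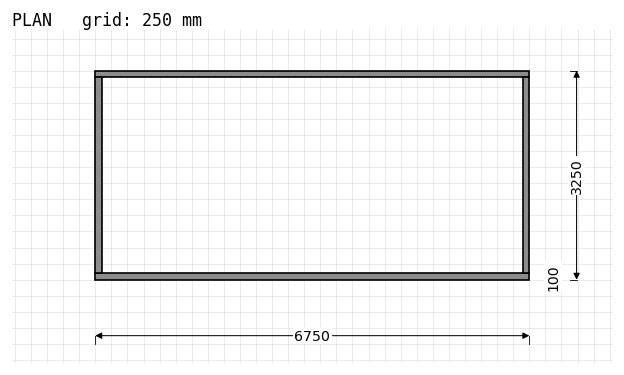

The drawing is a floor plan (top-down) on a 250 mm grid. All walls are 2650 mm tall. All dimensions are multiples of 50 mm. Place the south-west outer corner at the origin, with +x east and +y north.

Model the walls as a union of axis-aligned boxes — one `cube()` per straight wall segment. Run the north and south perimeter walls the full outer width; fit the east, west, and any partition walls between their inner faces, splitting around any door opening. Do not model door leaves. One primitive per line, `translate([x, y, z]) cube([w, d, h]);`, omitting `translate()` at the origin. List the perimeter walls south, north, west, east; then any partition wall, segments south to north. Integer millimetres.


cube([6750, 100, 2650]);
translate([0, 3150, 0]) cube([6750, 100, 2650]);
translate([0, 100, 0]) cube([100, 3050, 2650]);
translate([6650, 100, 0]) cube([100, 3050, 2650]);


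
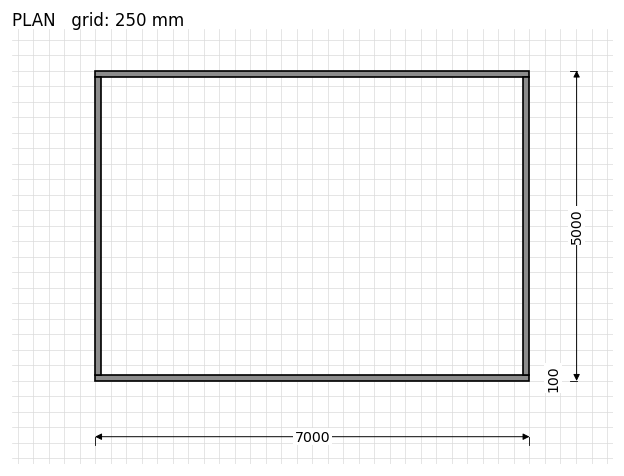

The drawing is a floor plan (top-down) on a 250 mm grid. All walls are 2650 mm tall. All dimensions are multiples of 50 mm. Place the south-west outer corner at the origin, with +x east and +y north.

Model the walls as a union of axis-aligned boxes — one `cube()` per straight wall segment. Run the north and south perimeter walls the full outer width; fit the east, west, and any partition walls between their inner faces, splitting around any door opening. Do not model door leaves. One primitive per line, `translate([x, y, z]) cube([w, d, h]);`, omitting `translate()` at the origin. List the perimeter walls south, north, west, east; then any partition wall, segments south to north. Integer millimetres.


cube([7000, 100, 2650]);
translate([0, 4900, 0]) cube([7000, 100, 2650]);
translate([0, 100, 0]) cube([100, 4800, 2650]);
translate([6900, 100, 0]) cube([100, 4800, 2650]);


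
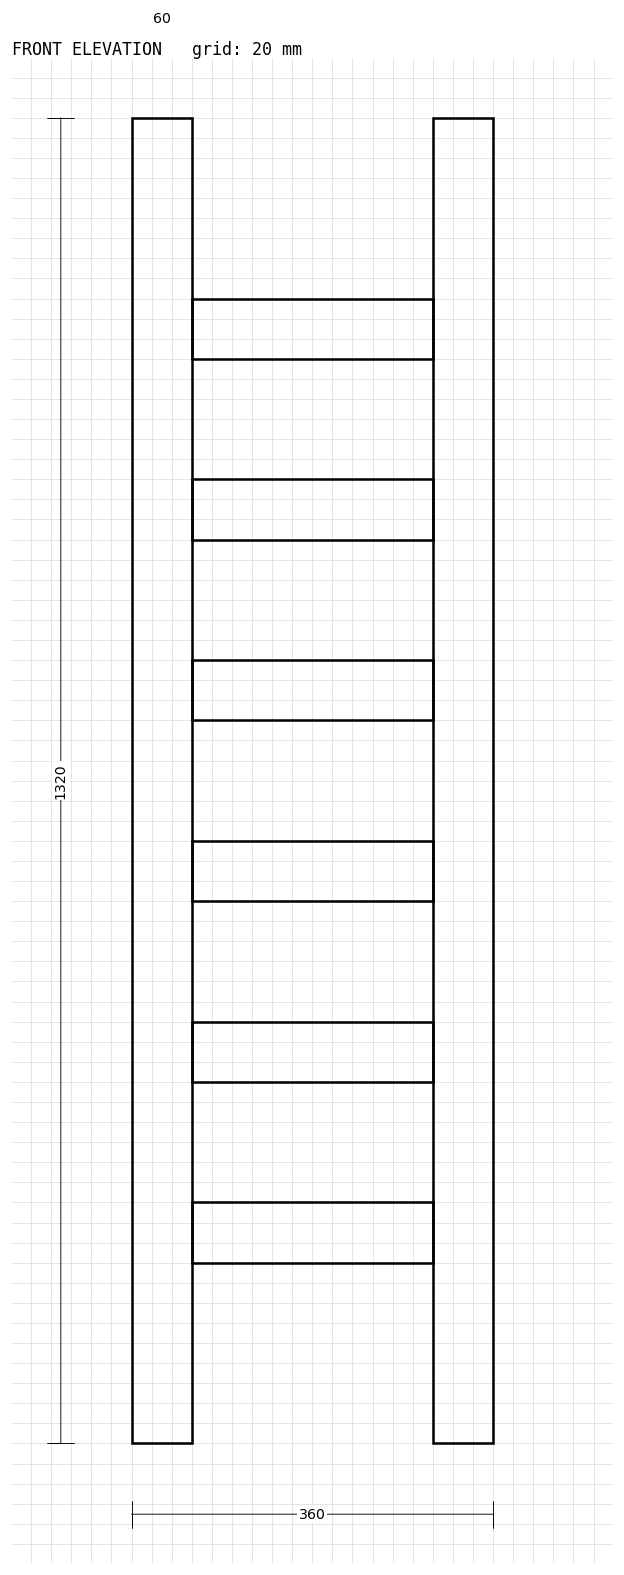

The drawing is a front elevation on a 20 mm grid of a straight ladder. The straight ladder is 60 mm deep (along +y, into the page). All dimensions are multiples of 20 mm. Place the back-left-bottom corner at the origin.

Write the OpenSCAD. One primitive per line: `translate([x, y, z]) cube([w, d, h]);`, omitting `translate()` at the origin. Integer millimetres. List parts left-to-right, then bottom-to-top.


cube([60, 60, 1320]);
translate([60, 0, 180]) cube([240, 60, 60]);
translate([60, 0, 360]) cube([240, 60, 60]);
translate([60, 0, 540]) cube([240, 60, 60]);
translate([60, 0, 720]) cube([240, 60, 60]);
translate([60, 0, 900]) cube([240, 60, 60]);
translate([60, 0, 1080]) cube([240, 60, 60]);
translate([300, 0, 0]) cube([60, 60, 1320]);
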